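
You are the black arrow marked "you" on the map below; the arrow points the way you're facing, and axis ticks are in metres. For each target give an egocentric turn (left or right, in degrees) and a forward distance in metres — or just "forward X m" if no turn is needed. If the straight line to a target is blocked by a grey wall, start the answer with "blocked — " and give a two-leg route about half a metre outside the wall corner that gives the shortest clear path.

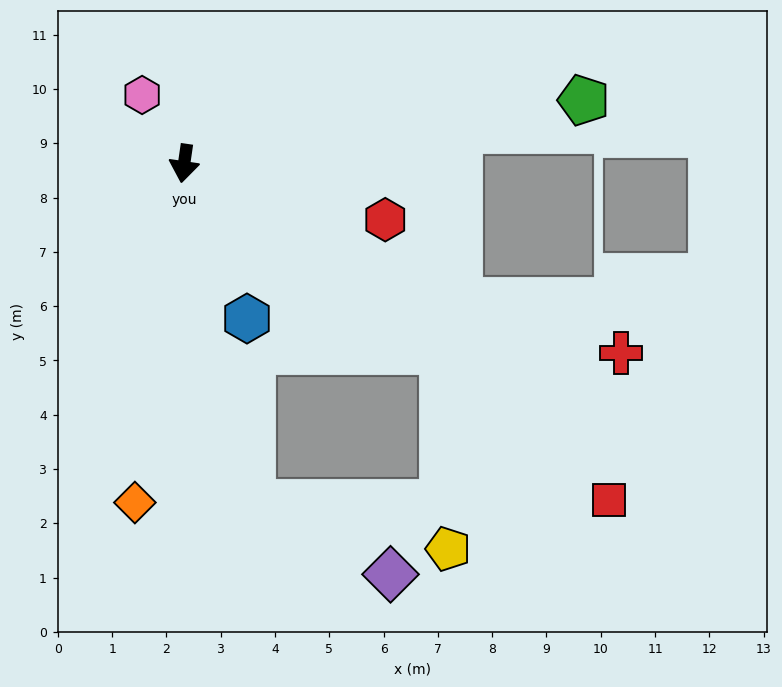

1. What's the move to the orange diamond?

forward 6.3 m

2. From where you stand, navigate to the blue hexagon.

turn left 30°, forward 3.1 m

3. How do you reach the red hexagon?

turn left 83°, forward 3.8 m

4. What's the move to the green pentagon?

turn left 107°, forward 7.5 m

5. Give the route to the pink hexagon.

turn right 140°, forward 1.5 m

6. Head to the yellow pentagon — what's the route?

blocked — turn left 62°, forward 5.9 m, then turn right 52°, forward 3.6 m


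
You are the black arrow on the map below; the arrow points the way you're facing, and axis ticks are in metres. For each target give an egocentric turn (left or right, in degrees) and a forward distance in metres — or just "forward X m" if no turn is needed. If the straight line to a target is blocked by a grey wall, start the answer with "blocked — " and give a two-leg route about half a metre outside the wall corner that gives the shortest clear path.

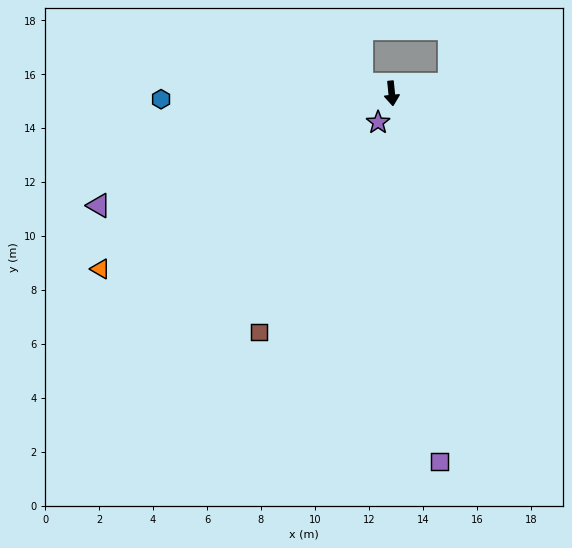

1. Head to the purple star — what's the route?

turn right 31°, forward 1.2 m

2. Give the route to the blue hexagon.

turn right 94°, forward 8.5 m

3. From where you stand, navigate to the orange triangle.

turn right 65°, forward 12.6 m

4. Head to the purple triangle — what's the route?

turn right 75°, forward 11.6 m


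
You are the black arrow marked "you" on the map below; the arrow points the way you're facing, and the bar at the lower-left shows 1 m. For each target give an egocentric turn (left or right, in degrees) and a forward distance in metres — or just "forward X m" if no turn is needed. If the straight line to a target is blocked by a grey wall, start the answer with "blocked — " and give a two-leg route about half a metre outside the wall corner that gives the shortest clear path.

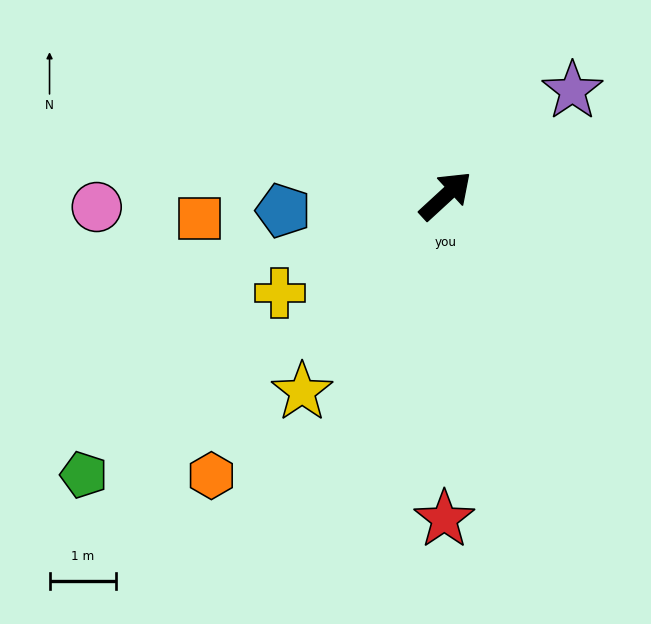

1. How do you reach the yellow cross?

turn left 168°, forward 2.9 m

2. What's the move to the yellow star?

turn right 169°, forward 3.6 m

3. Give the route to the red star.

turn right 133°, forward 4.9 m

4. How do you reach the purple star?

turn right 3°, forward 2.5 m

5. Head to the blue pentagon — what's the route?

turn left 143°, forward 2.4 m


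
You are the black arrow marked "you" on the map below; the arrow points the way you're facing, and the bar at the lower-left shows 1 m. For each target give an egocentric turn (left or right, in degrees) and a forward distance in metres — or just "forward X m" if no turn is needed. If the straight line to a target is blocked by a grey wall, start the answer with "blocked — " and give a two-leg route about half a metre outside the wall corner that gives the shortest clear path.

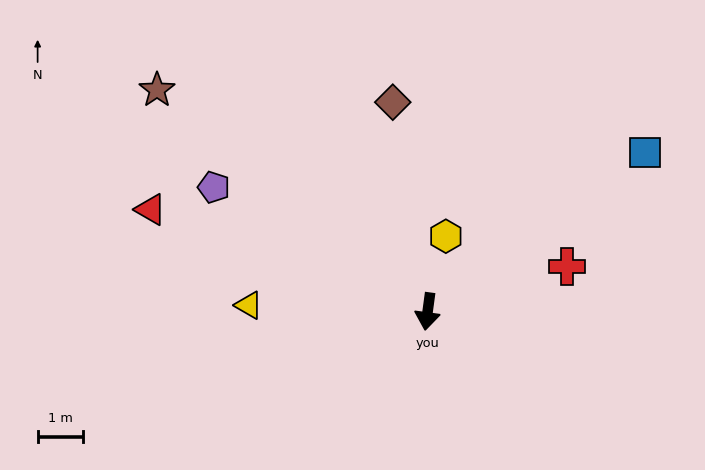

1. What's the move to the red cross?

turn left 116°, forward 3.2 m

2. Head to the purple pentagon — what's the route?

turn right 113°, forward 5.4 m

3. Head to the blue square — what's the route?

turn left 134°, forward 5.9 m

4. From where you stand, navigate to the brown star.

turn right 122°, forward 7.7 m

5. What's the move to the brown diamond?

turn right 163°, forward 4.7 m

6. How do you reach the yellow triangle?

turn right 84°, forward 3.9 m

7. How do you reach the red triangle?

turn right 103°, forward 6.5 m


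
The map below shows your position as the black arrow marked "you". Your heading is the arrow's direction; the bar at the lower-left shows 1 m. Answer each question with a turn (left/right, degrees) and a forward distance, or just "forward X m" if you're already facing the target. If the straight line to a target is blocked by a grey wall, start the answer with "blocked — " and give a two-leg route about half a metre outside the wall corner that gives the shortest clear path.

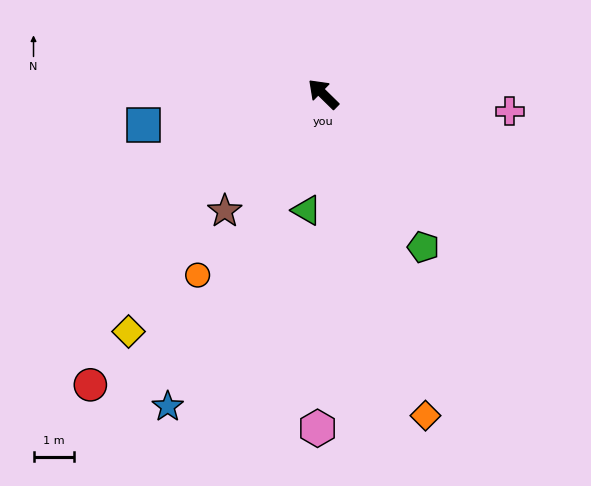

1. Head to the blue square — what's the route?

turn left 54°, forward 4.5 m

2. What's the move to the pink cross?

turn right 141°, forward 4.6 m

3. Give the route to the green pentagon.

turn left 168°, forward 4.5 m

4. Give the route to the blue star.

turn left 108°, forward 8.6 m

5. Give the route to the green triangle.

turn left 126°, forward 2.9 m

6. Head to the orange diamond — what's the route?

turn left 152°, forward 8.3 m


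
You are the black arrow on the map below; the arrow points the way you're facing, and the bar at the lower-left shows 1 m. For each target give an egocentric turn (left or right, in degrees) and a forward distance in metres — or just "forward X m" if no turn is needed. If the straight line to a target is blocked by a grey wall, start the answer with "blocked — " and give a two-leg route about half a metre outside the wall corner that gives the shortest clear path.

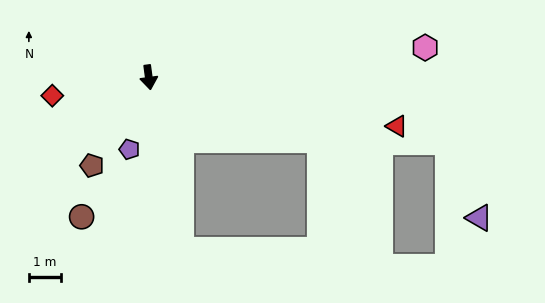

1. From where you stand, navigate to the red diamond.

turn right 87°, forward 3.1 m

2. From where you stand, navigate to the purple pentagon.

turn right 23°, forward 2.3 m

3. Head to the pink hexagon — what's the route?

turn left 89°, forward 8.7 m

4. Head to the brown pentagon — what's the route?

turn right 40°, forward 3.3 m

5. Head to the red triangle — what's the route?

turn left 71°, forward 7.9 m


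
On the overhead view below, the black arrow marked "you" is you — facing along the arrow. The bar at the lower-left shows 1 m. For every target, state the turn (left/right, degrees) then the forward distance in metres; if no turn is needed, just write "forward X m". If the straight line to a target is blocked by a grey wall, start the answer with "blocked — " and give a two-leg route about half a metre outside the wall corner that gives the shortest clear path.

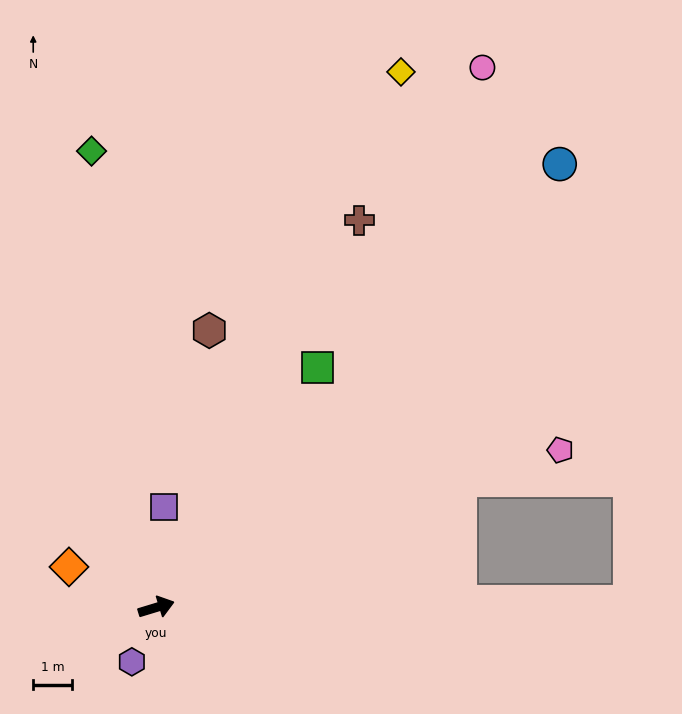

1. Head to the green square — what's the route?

turn left 39°, forward 7.4 m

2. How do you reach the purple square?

turn left 69°, forward 2.6 m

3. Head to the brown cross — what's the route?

turn left 45°, forward 11.2 m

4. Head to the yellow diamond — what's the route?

turn left 49°, forward 15.1 m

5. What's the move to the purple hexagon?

turn right 131°, forward 1.5 m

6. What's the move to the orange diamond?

turn left 138°, forward 2.5 m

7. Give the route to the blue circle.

turn left 31°, forward 15.4 m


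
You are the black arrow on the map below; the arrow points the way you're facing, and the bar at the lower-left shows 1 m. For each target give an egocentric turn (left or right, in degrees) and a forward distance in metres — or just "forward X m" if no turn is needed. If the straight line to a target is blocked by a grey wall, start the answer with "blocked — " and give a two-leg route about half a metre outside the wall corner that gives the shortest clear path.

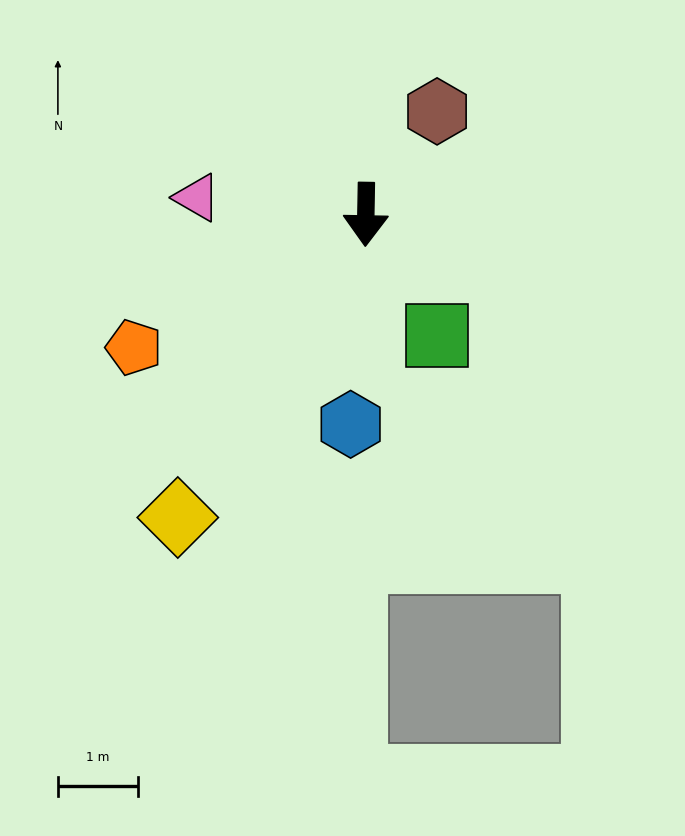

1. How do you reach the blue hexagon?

turn right 3°, forward 2.6 m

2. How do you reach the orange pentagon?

turn right 59°, forward 3.3 m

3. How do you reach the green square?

turn left 31°, forward 1.7 m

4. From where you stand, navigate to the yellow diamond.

turn right 31°, forward 4.4 m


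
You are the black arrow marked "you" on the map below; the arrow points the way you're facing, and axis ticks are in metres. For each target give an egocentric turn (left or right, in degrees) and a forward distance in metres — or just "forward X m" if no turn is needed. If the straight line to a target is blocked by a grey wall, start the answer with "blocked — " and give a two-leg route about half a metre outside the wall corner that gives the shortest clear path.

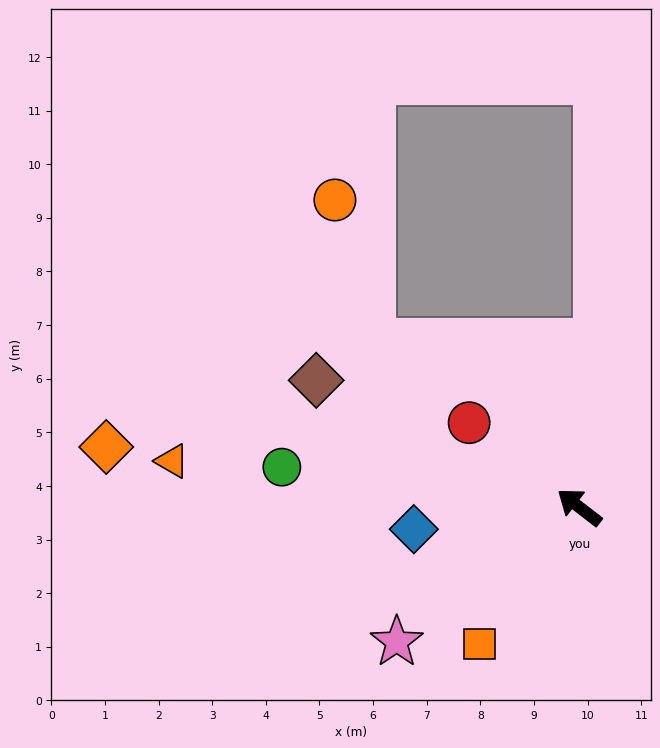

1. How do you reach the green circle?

turn left 30°, forward 5.6 m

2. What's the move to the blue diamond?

turn left 45°, forward 3.1 m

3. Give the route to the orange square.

turn left 92°, forward 3.2 m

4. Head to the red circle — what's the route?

forward 2.6 m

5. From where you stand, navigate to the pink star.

turn left 74°, forward 4.2 m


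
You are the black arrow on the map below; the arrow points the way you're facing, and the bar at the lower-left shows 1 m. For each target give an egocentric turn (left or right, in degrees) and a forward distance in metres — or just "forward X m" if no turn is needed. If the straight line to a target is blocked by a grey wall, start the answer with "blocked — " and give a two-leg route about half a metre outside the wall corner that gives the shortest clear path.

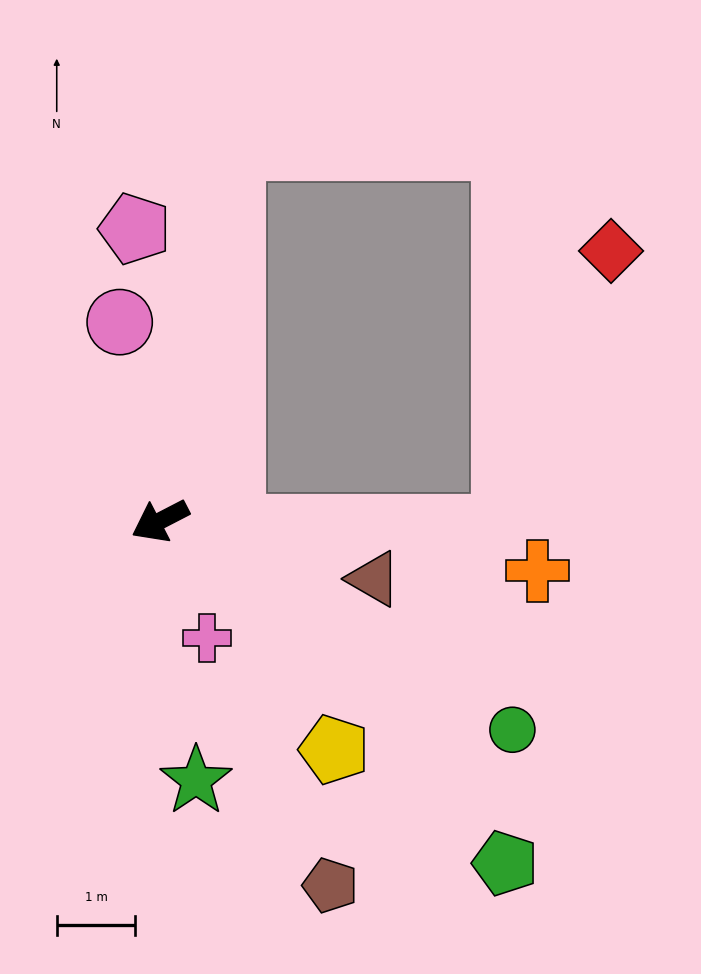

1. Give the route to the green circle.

turn left 122°, forward 5.2 m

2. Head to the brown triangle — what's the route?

turn left 137°, forward 2.8 m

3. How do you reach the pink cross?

turn left 84°, forward 1.6 m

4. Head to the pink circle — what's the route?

turn right 106°, forward 2.6 m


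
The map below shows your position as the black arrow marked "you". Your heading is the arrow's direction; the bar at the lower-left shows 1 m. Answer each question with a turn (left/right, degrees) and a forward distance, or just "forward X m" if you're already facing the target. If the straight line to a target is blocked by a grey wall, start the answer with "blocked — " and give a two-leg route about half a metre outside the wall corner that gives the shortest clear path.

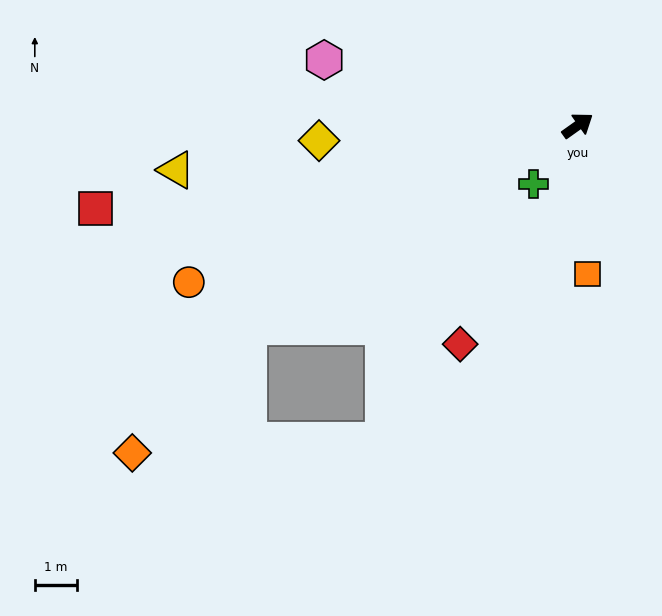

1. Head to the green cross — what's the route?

turn right 163°, forward 1.8 m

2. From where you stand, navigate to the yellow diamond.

turn left 148°, forward 6.2 m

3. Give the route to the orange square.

turn right 122°, forward 3.5 m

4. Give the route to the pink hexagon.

turn left 130°, forward 6.3 m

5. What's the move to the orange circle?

turn left 167°, forward 10.0 m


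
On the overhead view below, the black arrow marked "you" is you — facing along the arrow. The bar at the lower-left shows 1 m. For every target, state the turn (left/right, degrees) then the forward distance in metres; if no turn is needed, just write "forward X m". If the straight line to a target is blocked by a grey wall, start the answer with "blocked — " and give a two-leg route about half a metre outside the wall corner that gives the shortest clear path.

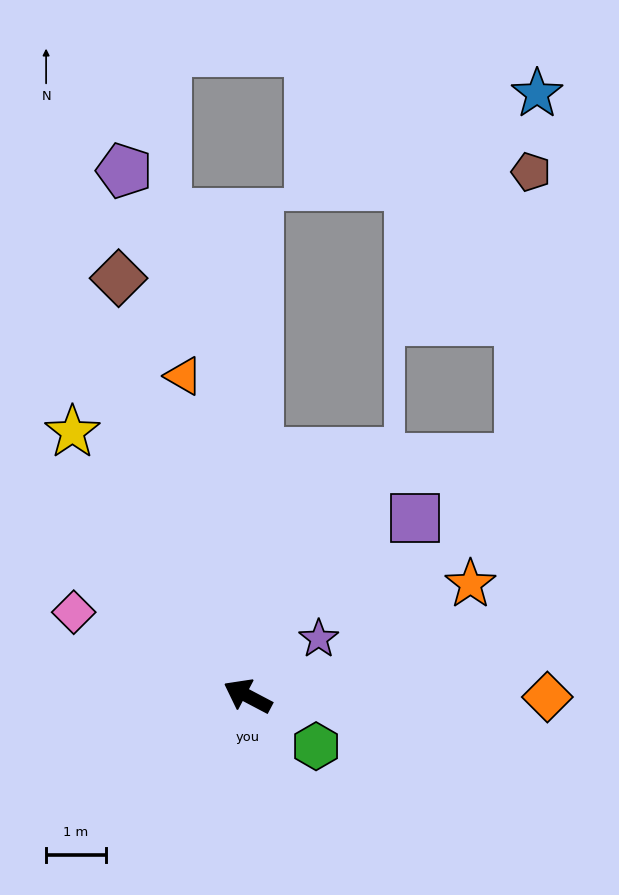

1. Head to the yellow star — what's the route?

turn right 29°, forward 5.3 m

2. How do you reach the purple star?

turn right 113°, forward 1.5 m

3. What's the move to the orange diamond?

turn right 152°, forward 5.0 m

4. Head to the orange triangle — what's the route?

turn right 51°, forward 5.5 m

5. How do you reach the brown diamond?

turn right 45°, forward 7.4 m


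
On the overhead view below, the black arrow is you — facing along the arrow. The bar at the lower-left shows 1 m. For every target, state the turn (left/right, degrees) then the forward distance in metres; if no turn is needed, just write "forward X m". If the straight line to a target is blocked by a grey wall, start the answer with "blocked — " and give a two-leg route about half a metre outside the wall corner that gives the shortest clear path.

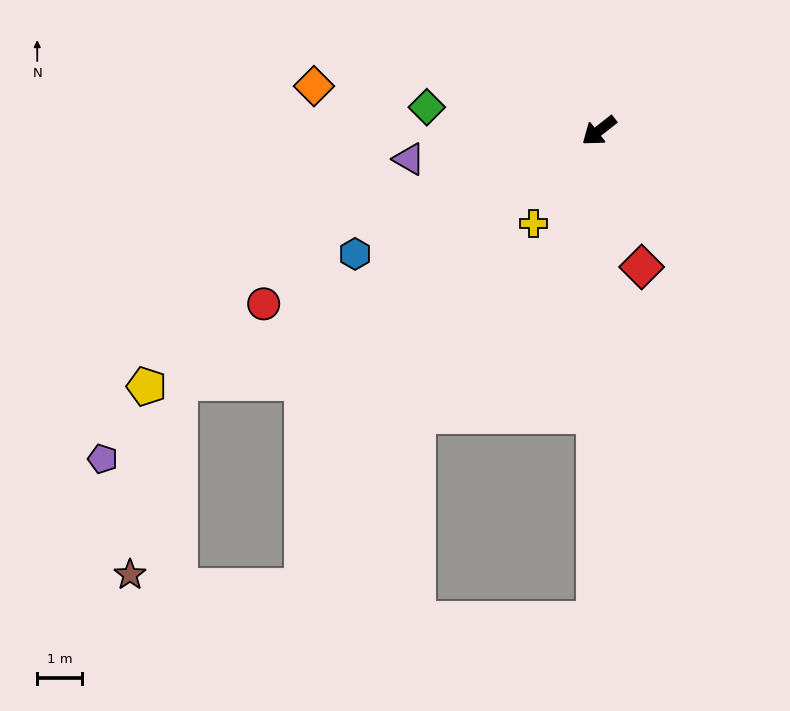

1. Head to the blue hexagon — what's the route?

turn right 11°, forward 6.2 m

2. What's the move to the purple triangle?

turn right 30°, forward 4.3 m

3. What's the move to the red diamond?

turn left 69°, forward 3.2 m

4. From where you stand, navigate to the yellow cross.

turn left 17°, forward 2.6 m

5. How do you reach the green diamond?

turn right 46°, forward 3.9 m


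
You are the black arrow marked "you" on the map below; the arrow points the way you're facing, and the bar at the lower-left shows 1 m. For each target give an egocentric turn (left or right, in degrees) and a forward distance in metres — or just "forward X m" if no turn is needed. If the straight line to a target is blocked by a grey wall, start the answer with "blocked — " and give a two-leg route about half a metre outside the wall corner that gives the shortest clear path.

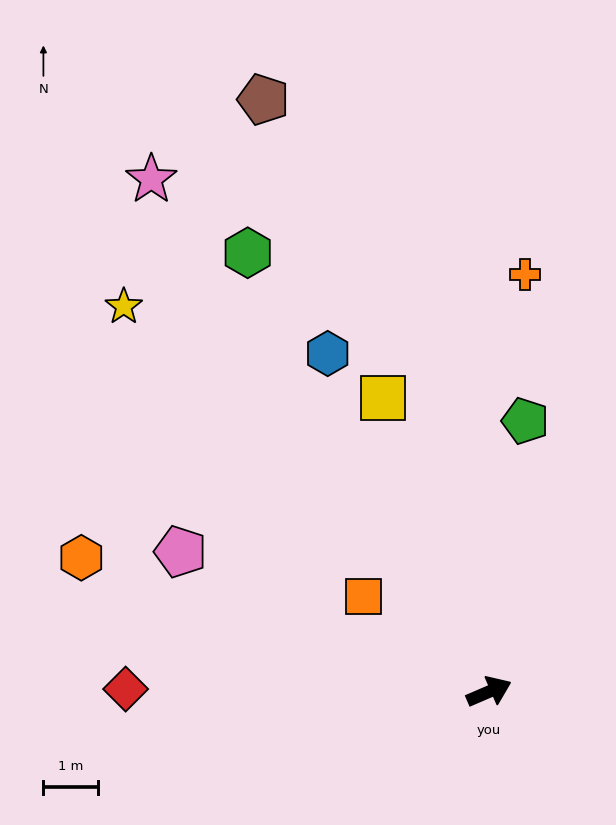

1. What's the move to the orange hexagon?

turn left 139°, forward 7.8 m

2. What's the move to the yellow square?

turn left 87°, forward 5.7 m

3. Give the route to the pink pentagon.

turn left 132°, forward 6.2 m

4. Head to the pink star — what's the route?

turn left 100°, forward 11.2 m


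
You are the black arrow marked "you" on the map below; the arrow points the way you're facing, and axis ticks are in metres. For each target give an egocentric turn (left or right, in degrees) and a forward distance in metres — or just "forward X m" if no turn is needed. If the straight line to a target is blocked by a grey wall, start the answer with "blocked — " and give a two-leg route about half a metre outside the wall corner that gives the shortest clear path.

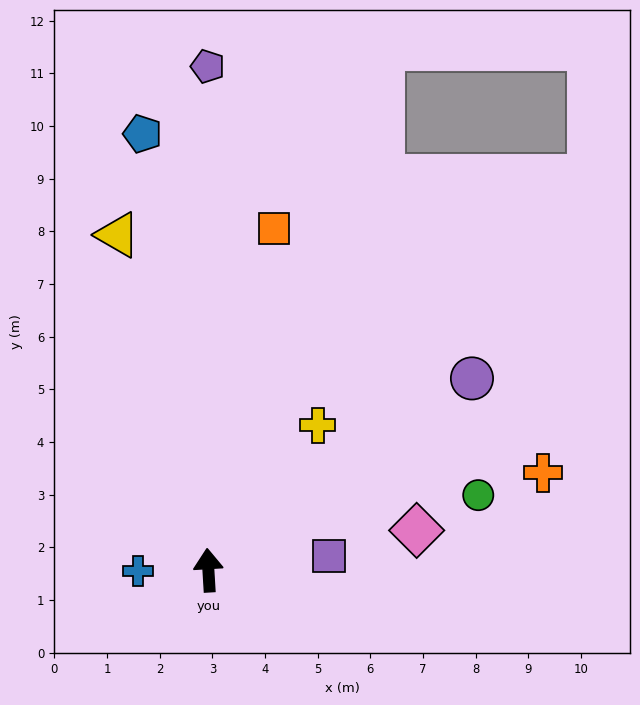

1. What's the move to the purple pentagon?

turn right 3°, forward 9.6 m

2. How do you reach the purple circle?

turn right 57°, forward 6.2 m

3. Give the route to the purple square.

turn right 87°, forward 2.3 m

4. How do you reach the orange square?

turn right 14°, forward 6.6 m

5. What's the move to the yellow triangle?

turn left 12°, forward 6.6 m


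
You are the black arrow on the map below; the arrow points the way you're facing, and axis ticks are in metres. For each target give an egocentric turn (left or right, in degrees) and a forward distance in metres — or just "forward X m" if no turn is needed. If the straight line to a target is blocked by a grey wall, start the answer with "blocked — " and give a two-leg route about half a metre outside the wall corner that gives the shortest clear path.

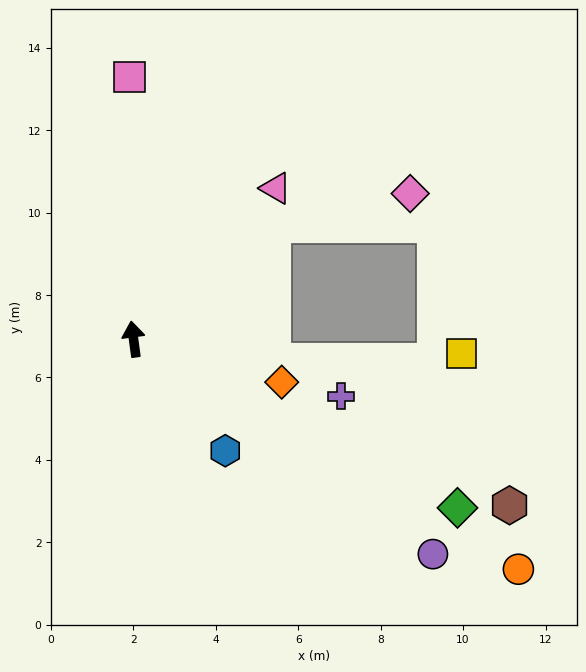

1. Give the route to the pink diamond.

blocked — turn right 59°, forward 4.4 m, then turn right 25°, forward 3.4 m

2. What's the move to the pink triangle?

turn right 51°, forward 5.0 m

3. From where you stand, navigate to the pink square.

turn right 7°, forward 6.4 m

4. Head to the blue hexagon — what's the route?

turn right 148°, forward 3.5 m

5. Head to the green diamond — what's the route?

turn right 125°, forward 8.9 m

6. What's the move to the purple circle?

turn right 133°, forward 8.9 m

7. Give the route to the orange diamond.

turn right 114°, forward 3.7 m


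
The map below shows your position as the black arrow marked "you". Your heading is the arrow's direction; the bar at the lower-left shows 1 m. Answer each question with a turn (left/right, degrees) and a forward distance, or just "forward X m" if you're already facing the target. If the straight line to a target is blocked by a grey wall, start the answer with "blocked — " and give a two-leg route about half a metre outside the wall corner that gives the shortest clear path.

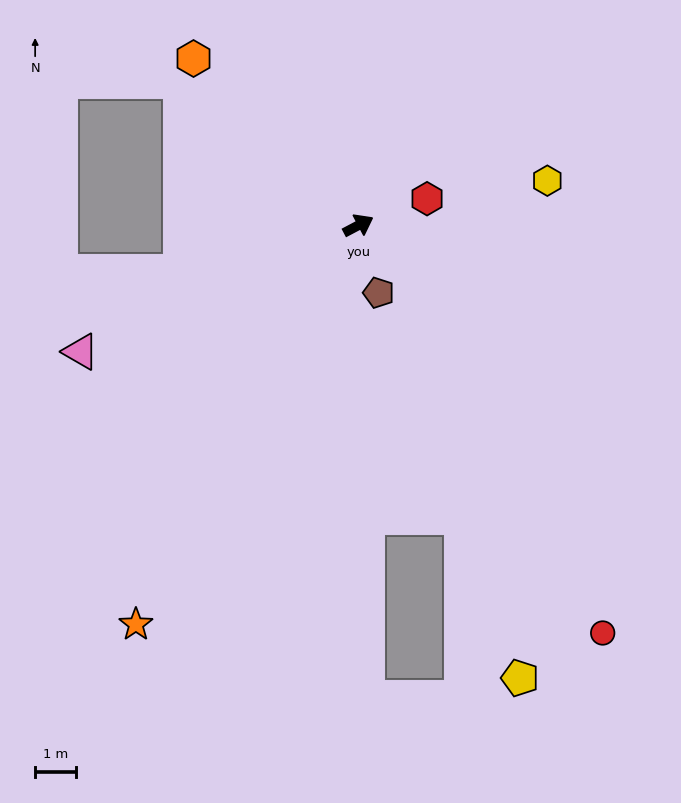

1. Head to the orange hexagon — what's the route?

turn left 107°, forward 5.7 m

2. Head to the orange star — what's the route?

turn right 147°, forward 11.1 m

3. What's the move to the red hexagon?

turn right 7°, forward 1.8 m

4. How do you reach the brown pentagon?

turn right 101°, forward 1.7 m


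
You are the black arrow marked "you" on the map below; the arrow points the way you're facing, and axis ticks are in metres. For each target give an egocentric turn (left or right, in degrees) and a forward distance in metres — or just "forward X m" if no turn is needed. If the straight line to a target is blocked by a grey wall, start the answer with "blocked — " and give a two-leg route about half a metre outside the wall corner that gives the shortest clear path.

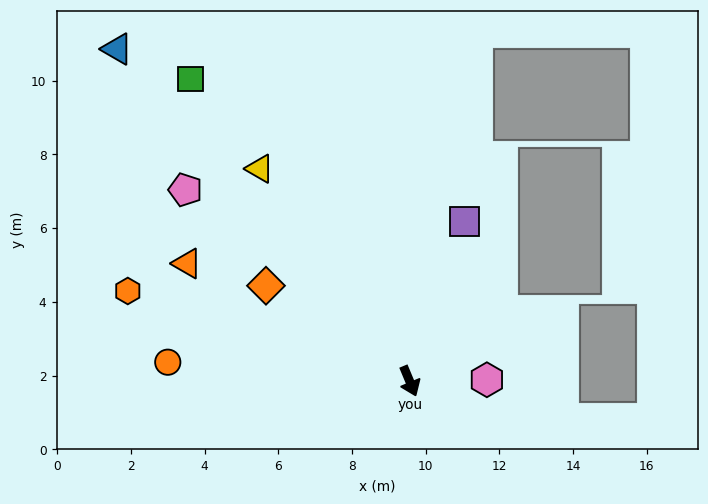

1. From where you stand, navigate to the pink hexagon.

turn left 68°, forward 2.1 m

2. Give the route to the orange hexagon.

turn right 130°, forward 8.0 m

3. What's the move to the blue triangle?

turn right 161°, forward 12.0 m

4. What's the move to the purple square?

turn left 138°, forward 4.6 m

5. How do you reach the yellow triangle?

turn right 167°, forward 7.1 m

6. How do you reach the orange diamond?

turn right 146°, forward 4.7 m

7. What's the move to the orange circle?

turn right 117°, forward 6.6 m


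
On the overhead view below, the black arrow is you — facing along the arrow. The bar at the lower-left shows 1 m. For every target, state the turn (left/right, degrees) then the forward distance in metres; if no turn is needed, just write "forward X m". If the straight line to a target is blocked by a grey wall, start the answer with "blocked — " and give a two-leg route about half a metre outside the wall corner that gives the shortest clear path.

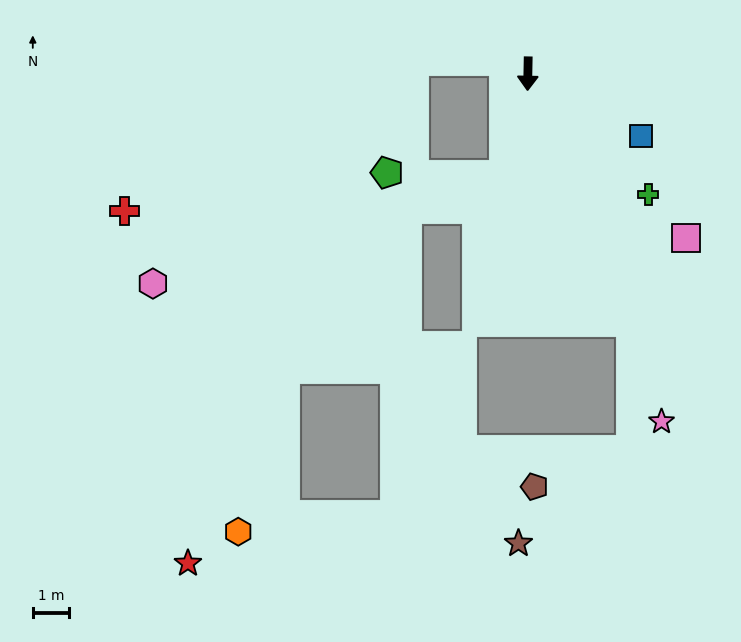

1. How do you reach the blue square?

turn left 62°, forward 3.5 m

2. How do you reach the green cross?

turn left 46°, forward 4.7 m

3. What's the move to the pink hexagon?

blocked — turn right 12°, forward 2.9 m, then turn right 60°, forward 10.1 m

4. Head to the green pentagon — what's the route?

blocked — turn right 12°, forward 2.9 m, then turn right 78°, forward 3.2 m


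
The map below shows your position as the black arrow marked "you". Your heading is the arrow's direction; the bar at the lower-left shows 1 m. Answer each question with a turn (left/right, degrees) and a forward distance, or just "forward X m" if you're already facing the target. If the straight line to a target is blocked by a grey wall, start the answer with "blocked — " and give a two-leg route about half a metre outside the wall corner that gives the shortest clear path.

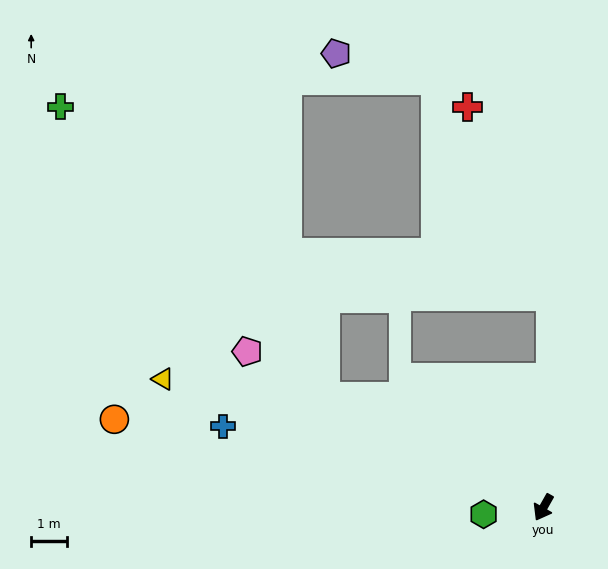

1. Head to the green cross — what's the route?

blocked — turn right 88°, forward 6.9 m, then turn right 20°, forward 11.0 m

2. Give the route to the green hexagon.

turn right 54°, forward 1.7 m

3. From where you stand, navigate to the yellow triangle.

turn right 79°, forward 11.3 m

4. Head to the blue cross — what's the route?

turn right 75°, forward 9.3 m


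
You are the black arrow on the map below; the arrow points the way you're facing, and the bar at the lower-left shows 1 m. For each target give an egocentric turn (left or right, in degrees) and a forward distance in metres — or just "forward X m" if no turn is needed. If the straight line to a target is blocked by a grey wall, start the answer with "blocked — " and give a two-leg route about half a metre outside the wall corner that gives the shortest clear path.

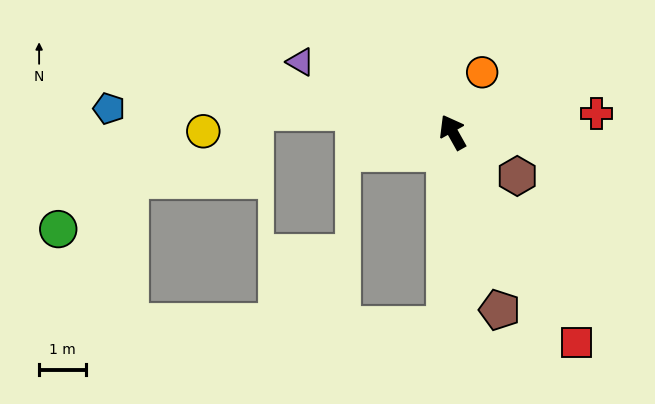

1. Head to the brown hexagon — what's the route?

turn right 153°, forward 1.7 m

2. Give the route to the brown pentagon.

turn left 166°, forward 3.9 m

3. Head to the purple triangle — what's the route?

turn left 36°, forward 3.6 m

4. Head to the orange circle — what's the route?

turn right 56°, forward 1.4 m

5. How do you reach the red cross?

turn right 112°, forward 3.1 m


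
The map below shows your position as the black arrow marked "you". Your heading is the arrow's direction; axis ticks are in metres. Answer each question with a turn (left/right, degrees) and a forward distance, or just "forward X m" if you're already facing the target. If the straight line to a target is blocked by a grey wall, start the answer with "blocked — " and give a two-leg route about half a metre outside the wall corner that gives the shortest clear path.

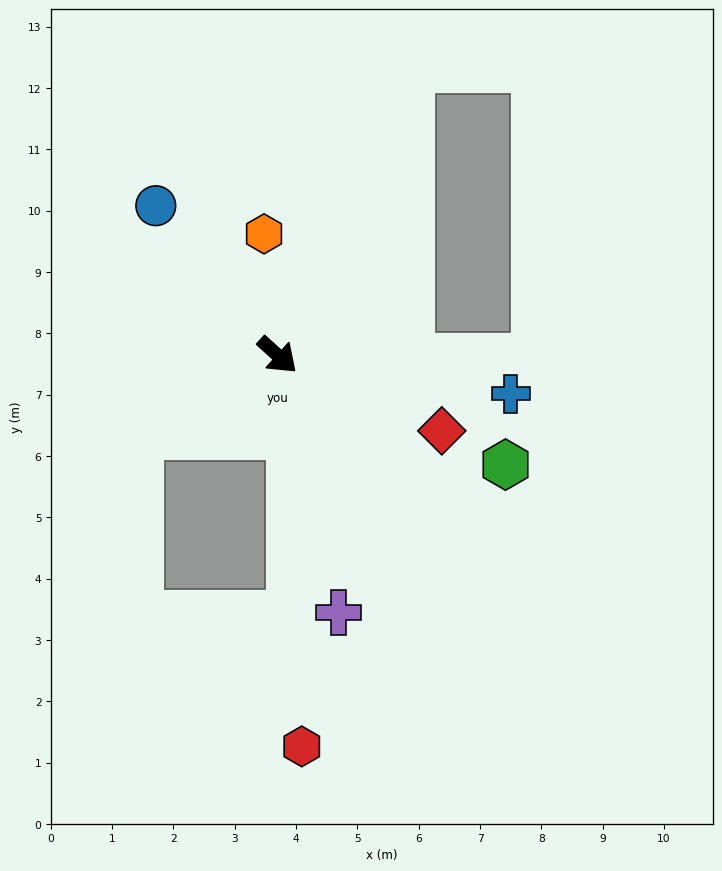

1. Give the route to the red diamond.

turn left 17°, forward 2.9 m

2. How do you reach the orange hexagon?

turn left 139°, forward 2.0 m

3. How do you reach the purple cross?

turn right 35°, forward 4.3 m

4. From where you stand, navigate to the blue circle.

turn left 171°, forward 3.1 m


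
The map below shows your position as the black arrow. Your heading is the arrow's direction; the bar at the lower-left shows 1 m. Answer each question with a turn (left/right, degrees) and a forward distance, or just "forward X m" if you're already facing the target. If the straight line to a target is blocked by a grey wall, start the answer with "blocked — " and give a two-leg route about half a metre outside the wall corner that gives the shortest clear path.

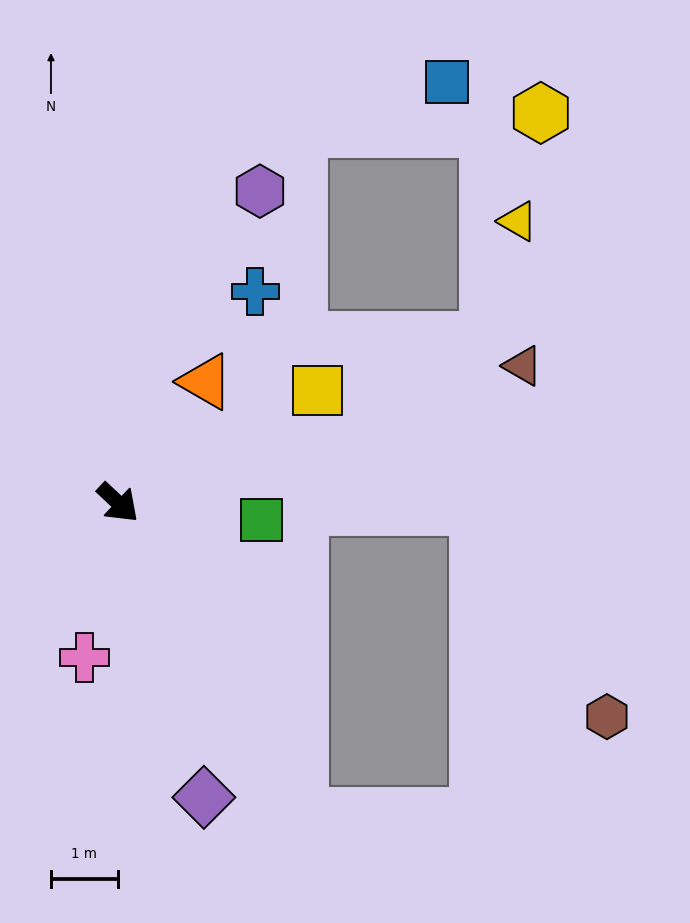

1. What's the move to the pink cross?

turn right 59°, forward 2.4 m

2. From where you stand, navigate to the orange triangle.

turn left 97°, forward 2.2 m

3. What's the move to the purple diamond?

turn right 31°, forward 4.6 m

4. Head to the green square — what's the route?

turn left 36°, forward 2.2 m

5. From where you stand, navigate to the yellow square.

turn left 73°, forward 3.4 m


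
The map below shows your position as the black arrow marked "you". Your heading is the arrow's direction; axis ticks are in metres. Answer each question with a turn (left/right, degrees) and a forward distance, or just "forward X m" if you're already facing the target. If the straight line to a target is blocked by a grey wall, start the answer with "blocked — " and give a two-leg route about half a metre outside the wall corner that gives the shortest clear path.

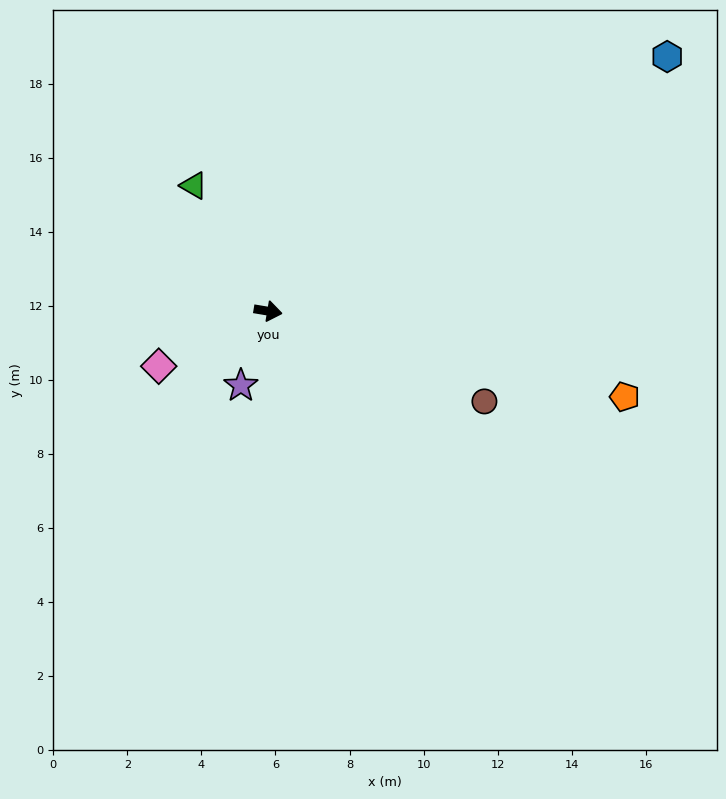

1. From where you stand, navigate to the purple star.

turn right 101°, forward 2.1 m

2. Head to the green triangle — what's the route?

turn left 130°, forward 3.9 m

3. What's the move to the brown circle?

turn right 13°, forward 6.3 m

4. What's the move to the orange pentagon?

turn right 4°, forward 9.9 m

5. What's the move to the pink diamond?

turn right 144°, forward 3.3 m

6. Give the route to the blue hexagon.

turn left 42°, forward 12.8 m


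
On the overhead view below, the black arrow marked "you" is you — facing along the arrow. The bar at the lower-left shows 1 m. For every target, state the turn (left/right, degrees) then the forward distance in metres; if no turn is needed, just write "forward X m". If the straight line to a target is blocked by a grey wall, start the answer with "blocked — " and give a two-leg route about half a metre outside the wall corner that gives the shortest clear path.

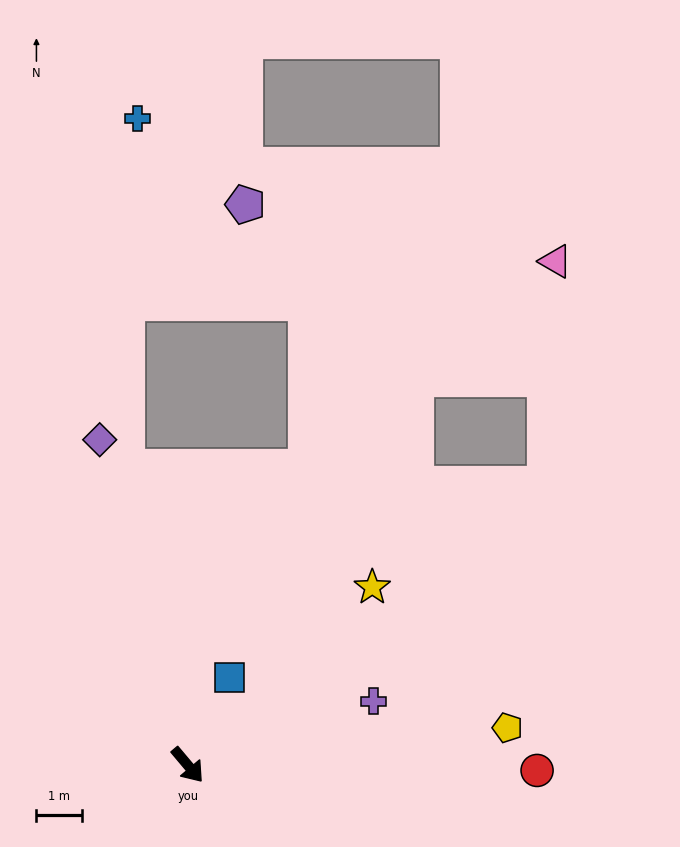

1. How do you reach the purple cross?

turn left 69°, forward 4.3 m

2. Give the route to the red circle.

turn left 49°, forward 7.7 m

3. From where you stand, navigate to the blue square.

turn left 115°, forward 2.1 m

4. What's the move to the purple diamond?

turn left 155°, forward 7.4 m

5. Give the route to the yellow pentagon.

turn left 57°, forward 7.1 m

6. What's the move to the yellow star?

turn left 94°, forward 5.7 m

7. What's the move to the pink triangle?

blocked — turn left 88°, forward 10.0 m, then turn left 50°, forward 4.9 m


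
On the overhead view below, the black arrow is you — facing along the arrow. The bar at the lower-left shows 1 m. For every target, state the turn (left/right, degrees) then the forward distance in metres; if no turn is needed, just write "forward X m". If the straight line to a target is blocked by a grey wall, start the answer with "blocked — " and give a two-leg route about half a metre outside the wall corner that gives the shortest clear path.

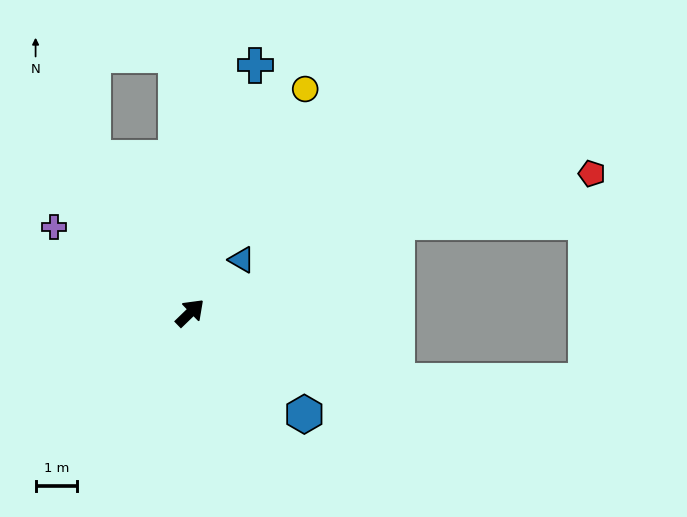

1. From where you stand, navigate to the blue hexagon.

turn right 86°, forward 3.7 m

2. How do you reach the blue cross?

turn left 31°, forward 6.1 m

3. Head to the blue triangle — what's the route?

forward 1.8 m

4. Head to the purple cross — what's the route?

turn left 104°, forward 3.8 m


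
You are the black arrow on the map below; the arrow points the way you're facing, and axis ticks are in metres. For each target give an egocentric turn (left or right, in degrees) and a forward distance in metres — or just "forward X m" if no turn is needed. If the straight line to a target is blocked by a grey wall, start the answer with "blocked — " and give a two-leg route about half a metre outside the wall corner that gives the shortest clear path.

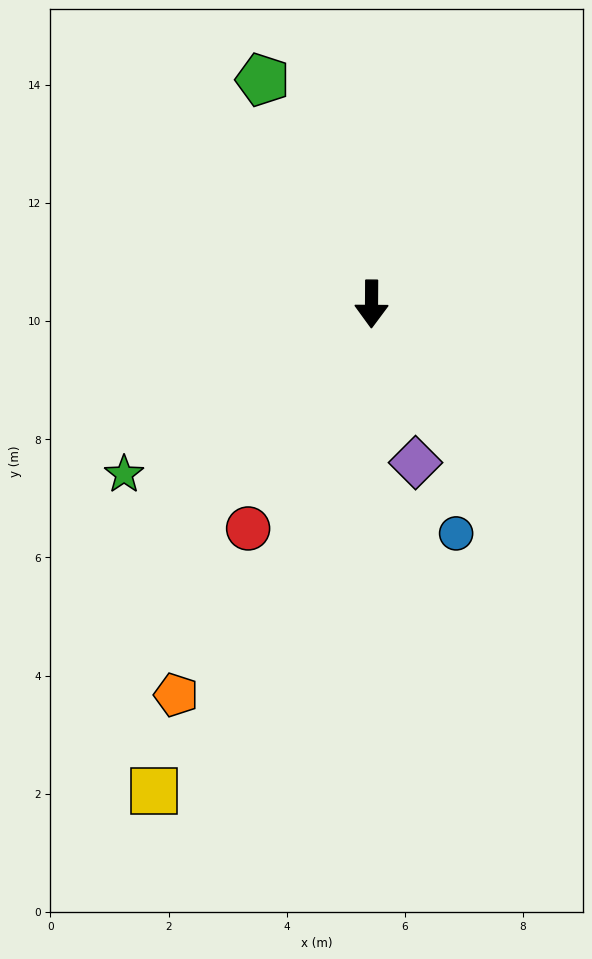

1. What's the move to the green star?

turn right 55°, forward 5.1 m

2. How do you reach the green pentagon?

turn right 154°, forward 4.2 m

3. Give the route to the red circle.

turn right 28°, forward 4.3 m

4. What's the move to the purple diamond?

turn left 16°, forward 2.8 m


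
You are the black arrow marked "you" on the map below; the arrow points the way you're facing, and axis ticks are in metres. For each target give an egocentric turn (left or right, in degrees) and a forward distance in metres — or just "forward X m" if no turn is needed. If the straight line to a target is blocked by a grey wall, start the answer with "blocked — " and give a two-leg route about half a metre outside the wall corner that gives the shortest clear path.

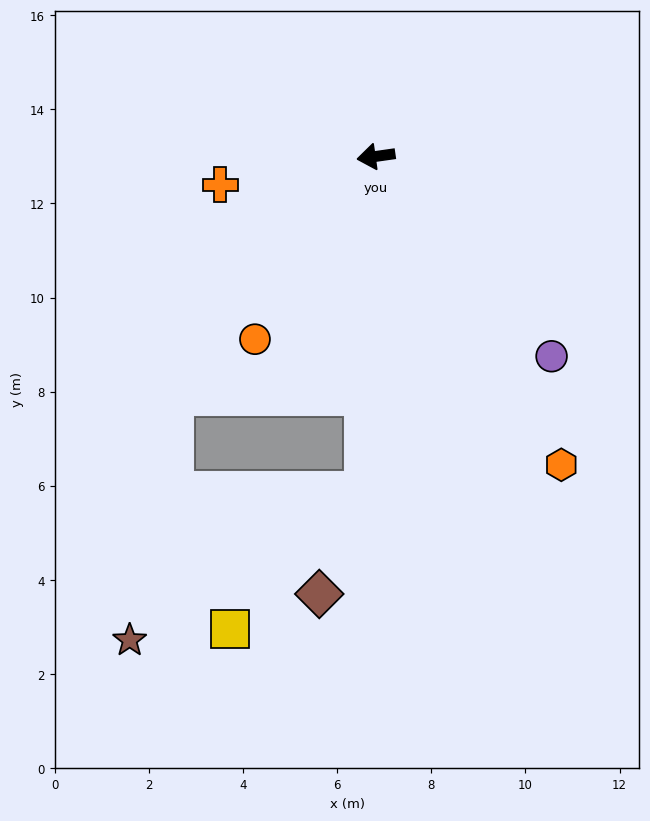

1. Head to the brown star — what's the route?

blocked — turn left 42°, forward 6.7 m, then turn left 30°, forward 5.3 m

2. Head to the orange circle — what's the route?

turn left 48°, forward 4.7 m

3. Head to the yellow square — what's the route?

blocked — turn left 80°, forward 7.1 m, then turn right 42°, forward 4.1 m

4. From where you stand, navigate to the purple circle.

turn left 123°, forward 5.7 m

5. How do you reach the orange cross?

turn left 2°, forward 3.4 m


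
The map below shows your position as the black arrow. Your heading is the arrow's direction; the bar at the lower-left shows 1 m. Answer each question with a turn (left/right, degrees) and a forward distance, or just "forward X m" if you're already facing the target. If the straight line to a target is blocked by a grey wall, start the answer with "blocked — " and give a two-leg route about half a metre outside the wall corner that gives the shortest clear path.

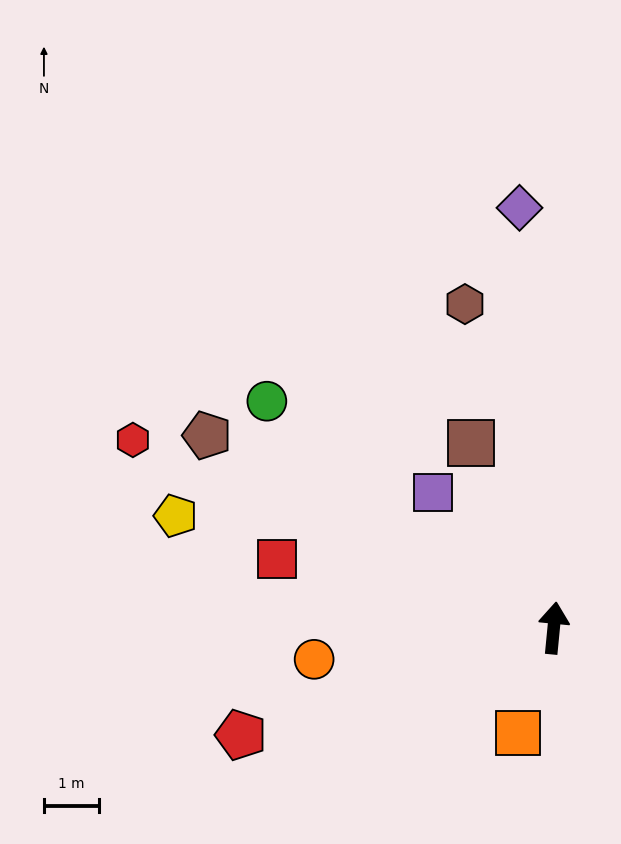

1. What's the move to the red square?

turn left 81°, forward 5.2 m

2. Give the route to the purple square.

turn left 47°, forward 3.3 m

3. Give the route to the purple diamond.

turn left 10°, forward 7.7 m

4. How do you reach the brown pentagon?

turn left 66°, forward 7.2 m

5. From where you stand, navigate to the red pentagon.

turn left 114°, forward 6.0 m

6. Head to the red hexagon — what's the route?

turn left 71°, forward 8.4 m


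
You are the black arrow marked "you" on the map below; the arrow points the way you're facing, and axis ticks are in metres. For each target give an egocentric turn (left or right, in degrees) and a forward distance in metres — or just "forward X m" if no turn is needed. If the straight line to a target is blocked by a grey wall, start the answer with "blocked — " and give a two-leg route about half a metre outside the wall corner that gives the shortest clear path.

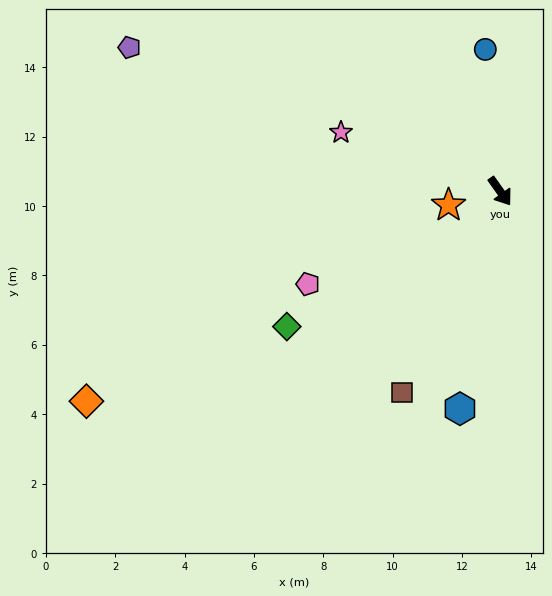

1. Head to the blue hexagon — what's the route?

turn right 46°, forward 6.4 m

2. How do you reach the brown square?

turn right 61°, forward 6.5 m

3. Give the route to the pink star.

turn right 146°, forward 4.9 m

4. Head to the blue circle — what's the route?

turn left 151°, forward 4.1 m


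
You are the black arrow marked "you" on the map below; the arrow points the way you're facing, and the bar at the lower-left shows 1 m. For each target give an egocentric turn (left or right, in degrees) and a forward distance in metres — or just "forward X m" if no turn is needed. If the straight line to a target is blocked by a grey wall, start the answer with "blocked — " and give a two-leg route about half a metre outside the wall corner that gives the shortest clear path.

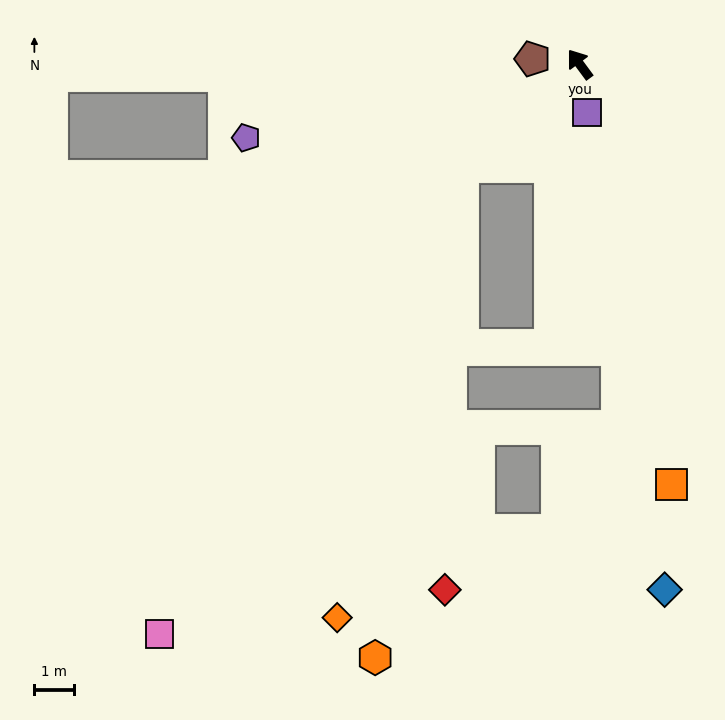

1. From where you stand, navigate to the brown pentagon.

turn left 47°, forward 1.2 m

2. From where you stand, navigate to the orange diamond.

blocked — turn left 94°, forward 4.0 m, then turn left 34°, forward 11.9 m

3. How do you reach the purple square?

turn left 152°, forward 1.2 m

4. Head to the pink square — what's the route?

blocked — turn left 94°, forward 4.0 m, then turn left 17°, forward 14.2 m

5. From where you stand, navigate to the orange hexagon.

blocked — turn left 94°, forward 4.0 m, then turn left 40°, forward 12.7 m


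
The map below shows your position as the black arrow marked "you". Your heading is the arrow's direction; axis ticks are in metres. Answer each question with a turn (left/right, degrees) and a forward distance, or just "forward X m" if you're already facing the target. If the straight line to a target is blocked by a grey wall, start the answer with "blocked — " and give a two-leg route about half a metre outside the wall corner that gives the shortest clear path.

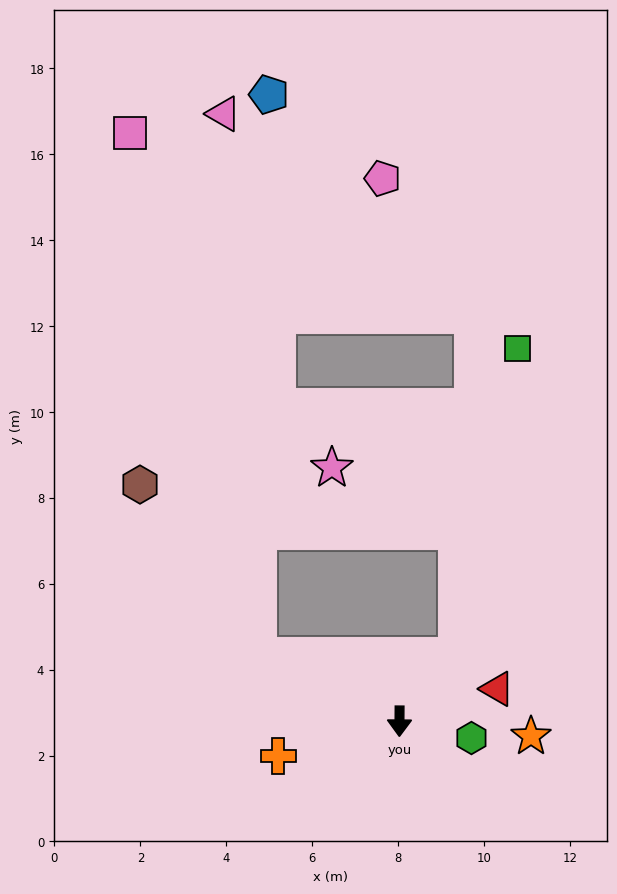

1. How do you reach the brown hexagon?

blocked — turn right 115°, forward 3.6 m, then turn right 30°, forward 4.8 m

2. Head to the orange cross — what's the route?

turn right 74°, forward 2.9 m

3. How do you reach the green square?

blocked — turn left 139°, forward 2.0 m, then turn left 30°, forward 7.3 m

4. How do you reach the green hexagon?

turn left 77°, forward 1.7 m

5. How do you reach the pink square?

blocked — turn right 115°, forward 3.6 m, then turn right 51°, forward 12.5 m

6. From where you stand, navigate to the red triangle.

turn left 109°, forward 2.4 m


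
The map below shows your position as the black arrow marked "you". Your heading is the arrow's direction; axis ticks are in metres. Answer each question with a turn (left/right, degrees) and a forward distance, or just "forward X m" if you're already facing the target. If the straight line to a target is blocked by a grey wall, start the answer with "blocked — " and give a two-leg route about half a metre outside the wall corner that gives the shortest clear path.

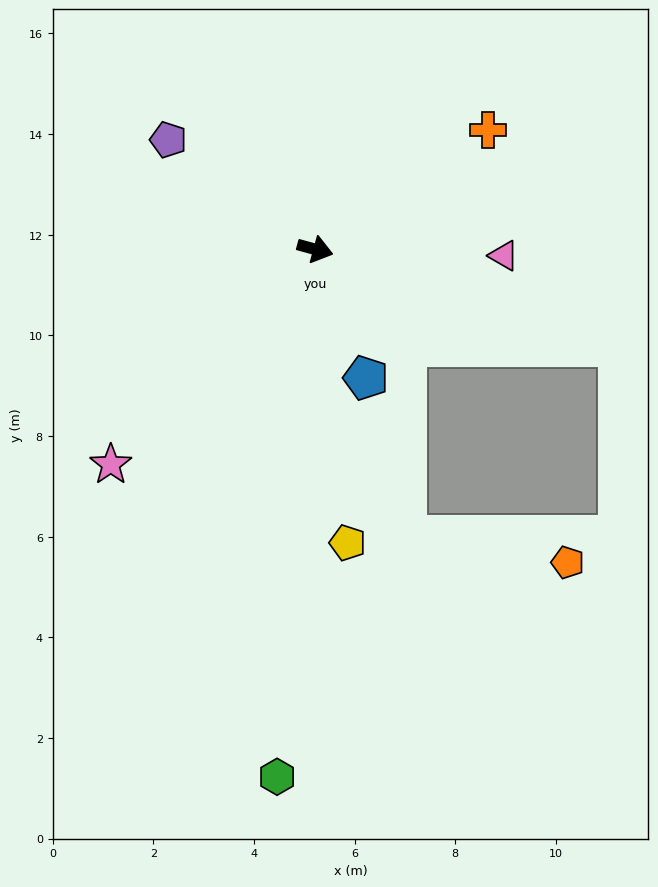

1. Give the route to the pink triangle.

turn left 13°, forward 3.7 m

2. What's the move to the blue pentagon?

turn right 53°, forward 2.7 m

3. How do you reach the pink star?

turn right 118°, forward 5.9 m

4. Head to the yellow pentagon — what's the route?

turn right 68°, forward 5.9 m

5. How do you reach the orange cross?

turn left 50°, forward 4.2 m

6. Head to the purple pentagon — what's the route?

turn left 159°, forward 3.6 m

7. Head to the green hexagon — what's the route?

turn right 79°, forward 10.5 m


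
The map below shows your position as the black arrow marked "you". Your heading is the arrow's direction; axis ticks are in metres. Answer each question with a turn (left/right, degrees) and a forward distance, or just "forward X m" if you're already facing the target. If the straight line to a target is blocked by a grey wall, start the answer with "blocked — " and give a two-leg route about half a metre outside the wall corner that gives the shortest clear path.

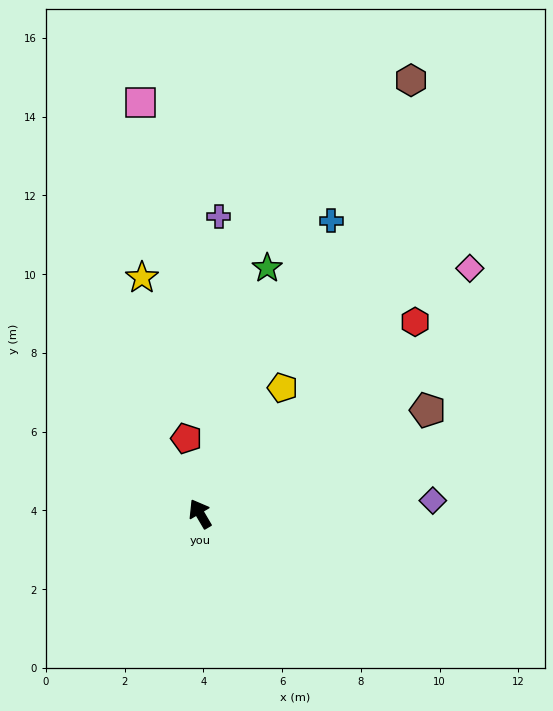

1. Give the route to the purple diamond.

turn right 117°, forward 5.9 m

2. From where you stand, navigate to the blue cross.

turn right 55°, forward 8.2 m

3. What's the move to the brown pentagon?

turn right 96°, forward 6.4 m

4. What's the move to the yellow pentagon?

turn right 64°, forward 3.8 m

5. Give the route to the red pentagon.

turn right 20°, forward 1.9 m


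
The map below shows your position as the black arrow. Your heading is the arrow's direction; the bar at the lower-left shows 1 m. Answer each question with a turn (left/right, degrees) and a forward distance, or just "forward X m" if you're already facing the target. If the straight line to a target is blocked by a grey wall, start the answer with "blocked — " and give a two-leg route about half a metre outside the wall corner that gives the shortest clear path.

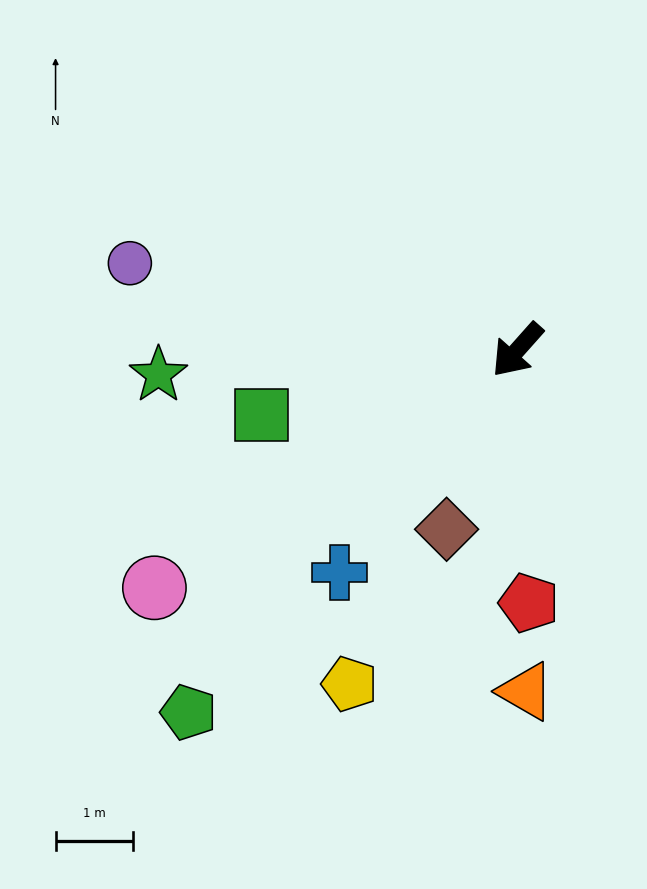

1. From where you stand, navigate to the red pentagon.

turn left 44°, forward 3.3 m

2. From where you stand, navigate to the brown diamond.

turn left 20°, forward 2.5 m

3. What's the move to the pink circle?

turn right 15°, forward 5.6 m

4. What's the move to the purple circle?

turn right 61°, forward 5.2 m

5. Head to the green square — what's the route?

turn right 34°, forward 3.4 m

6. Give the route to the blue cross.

turn left 3°, forward 3.7 m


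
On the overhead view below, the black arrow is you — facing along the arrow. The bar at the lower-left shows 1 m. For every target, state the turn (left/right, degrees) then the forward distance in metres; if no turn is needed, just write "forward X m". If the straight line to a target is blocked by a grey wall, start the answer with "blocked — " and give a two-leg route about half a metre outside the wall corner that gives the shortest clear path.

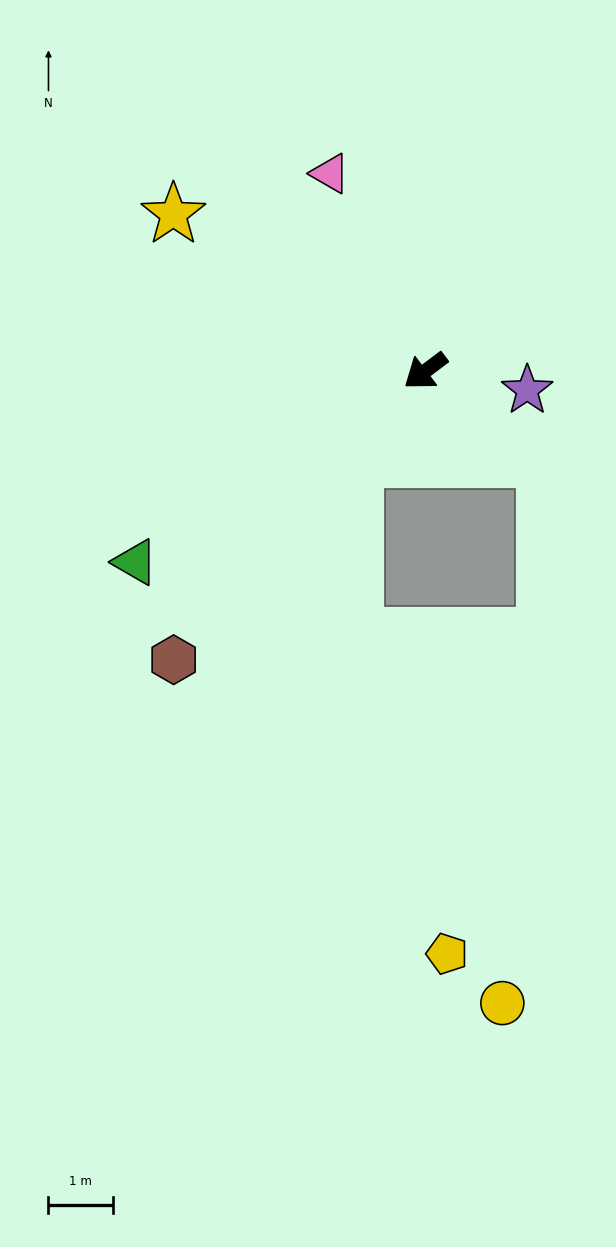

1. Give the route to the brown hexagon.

turn left 12°, forward 5.9 m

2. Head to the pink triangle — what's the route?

turn right 101°, forward 3.4 m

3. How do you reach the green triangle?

turn right 4°, forward 5.4 m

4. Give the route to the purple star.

turn left 132°, forward 1.6 m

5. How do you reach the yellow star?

turn right 69°, forward 4.6 m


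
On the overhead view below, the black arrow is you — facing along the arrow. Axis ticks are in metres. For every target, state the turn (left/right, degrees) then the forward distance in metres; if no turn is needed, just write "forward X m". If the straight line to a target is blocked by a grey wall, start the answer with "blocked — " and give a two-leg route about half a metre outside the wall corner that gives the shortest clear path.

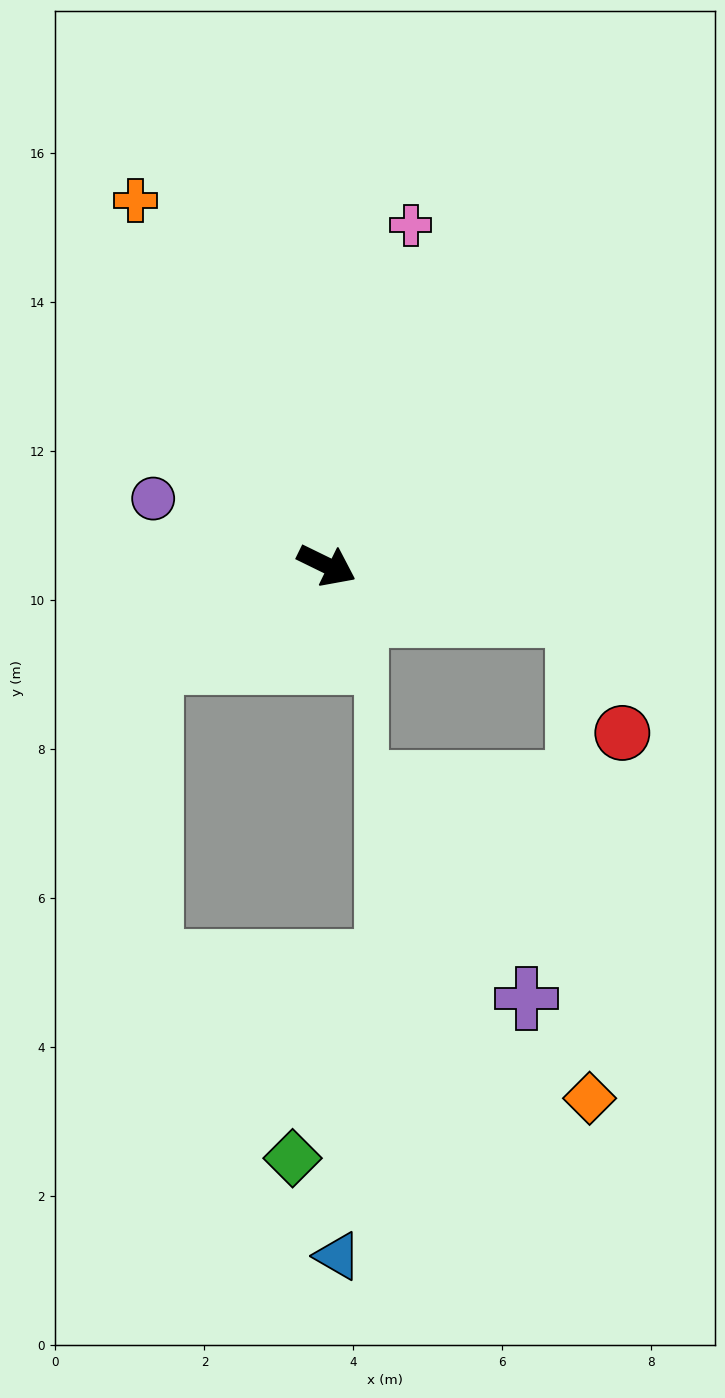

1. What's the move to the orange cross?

turn left 144°, forward 5.5 m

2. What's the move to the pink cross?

turn left 102°, forward 4.7 m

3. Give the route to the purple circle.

turn right 175°, forward 2.5 m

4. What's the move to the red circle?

blocked — turn left 15°, forward 3.4 m, then turn right 58°, forward 1.7 m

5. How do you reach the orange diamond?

blocked — turn left 15°, forward 3.4 m, then turn right 78°, forward 6.5 m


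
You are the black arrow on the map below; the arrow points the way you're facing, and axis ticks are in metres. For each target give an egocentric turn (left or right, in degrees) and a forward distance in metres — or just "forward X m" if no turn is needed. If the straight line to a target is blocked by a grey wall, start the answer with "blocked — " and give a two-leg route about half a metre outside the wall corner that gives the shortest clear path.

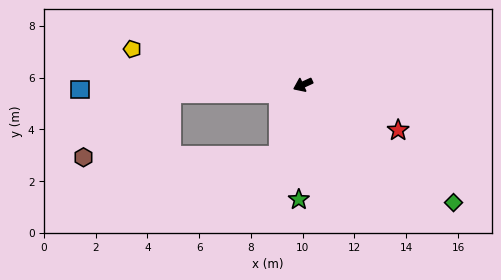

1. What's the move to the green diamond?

turn left 117°, forward 7.4 m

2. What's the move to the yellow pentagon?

turn right 36°, forward 6.7 m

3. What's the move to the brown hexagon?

blocked — turn right 21°, forward 5.1 m, then turn left 33°, forward 4.2 m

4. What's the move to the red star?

turn left 130°, forward 4.1 m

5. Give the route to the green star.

turn left 63°, forward 4.4 m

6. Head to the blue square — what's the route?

turn right 23°, forward 8.6 m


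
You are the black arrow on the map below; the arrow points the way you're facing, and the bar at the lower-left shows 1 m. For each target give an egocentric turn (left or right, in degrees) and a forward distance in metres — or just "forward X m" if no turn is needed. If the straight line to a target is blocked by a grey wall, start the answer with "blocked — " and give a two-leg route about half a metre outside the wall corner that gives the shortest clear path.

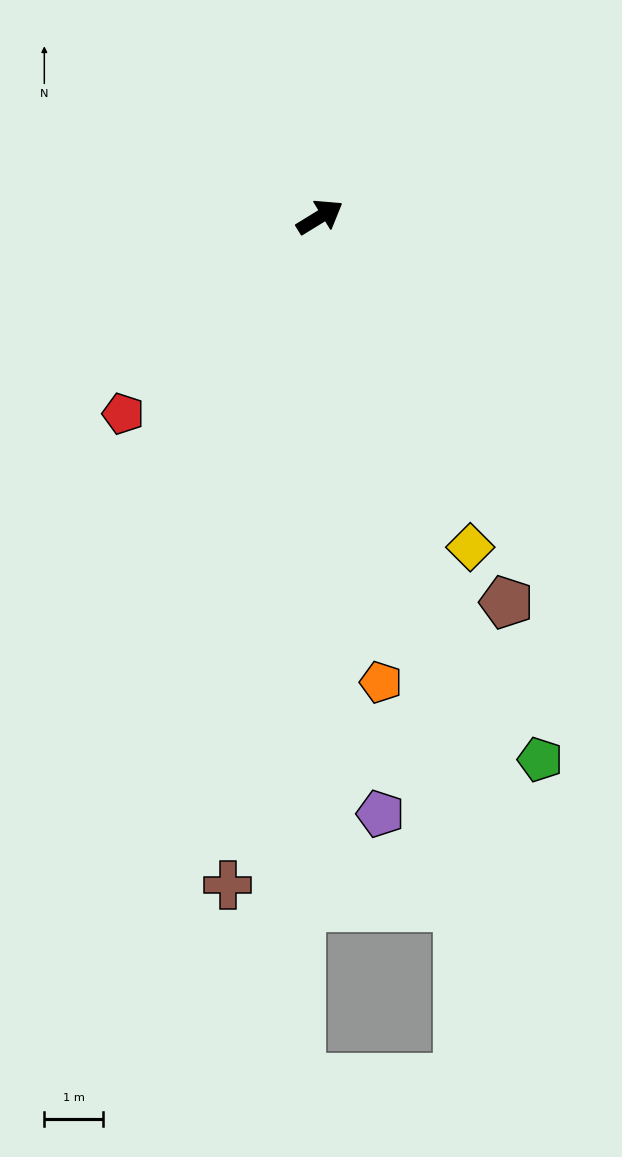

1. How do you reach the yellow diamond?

turn right 97°, forward 6.2 m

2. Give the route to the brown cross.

turn right 129°, forward 11.5 m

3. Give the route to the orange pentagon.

turn right 114°, forward 8.0 m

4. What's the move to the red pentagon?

turn right 167°, forward 4.7 m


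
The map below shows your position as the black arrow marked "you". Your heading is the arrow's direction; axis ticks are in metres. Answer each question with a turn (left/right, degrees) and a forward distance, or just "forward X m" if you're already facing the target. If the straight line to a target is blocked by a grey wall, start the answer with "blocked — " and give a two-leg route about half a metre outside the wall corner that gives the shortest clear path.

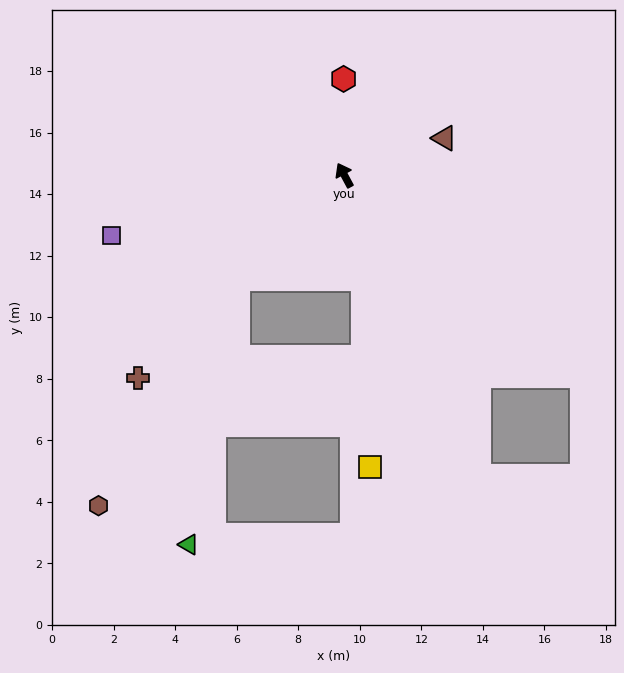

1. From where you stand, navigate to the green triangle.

blocked — turn left 106°, forward 4.8 m, then turn left 35°, forward 8.8 m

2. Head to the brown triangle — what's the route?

turn right 98°, forward 3.5 m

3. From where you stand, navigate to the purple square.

turn left 76°, forward 7.8 m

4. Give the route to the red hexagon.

turn right 28°, forward 3.1 m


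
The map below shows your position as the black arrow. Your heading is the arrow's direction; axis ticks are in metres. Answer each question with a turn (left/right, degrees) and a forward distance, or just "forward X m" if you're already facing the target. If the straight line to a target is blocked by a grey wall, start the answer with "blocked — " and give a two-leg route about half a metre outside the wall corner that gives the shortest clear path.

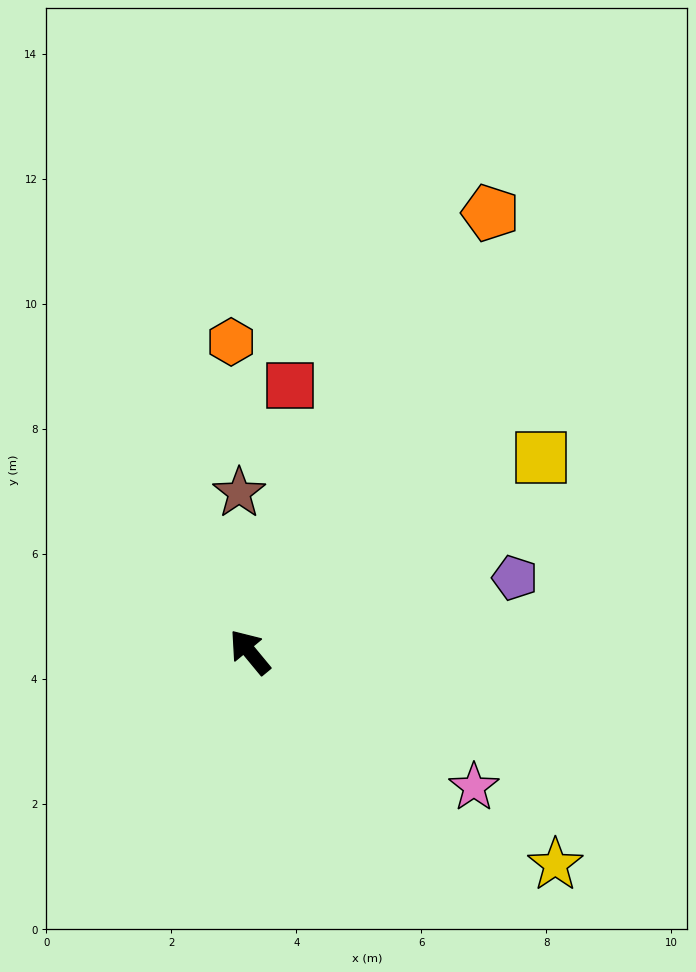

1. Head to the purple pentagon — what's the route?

turn right 114°, forward 4.4 m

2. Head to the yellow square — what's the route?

turn right 96°, forward 5.6 m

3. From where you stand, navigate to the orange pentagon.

turn right 68°, forward 8.0 m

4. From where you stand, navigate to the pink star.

turn right 161°, forward 4.2 m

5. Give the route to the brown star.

turn right 36°, forward 2.6 m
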